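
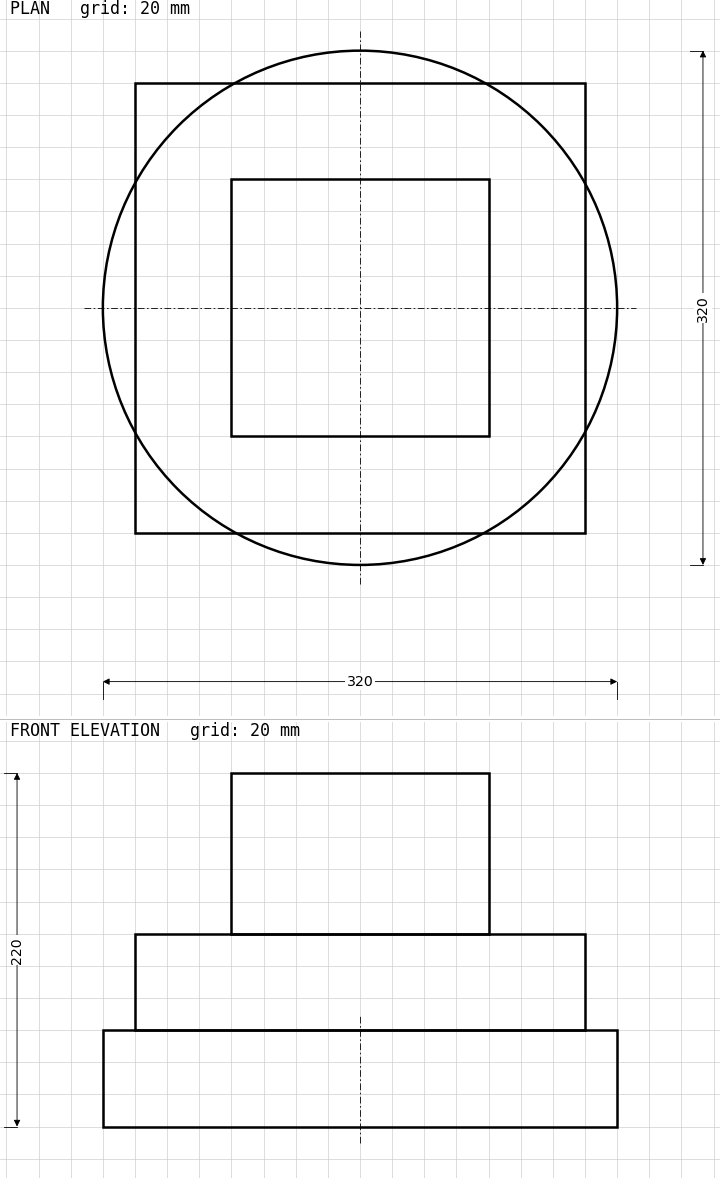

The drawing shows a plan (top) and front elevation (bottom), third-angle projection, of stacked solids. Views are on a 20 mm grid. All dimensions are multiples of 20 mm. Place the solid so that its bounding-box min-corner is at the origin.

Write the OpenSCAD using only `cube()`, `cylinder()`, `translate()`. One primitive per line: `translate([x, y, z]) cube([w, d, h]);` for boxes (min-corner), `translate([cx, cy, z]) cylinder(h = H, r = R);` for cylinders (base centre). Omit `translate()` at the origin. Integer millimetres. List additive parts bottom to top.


translate([160, 160, 0]) cylinder(h = 60, r = 160);
translate([20, 20, 60]) cube([280, 280, 60]);
translate([80, 80, 120]) cube([160, 160, 100]);


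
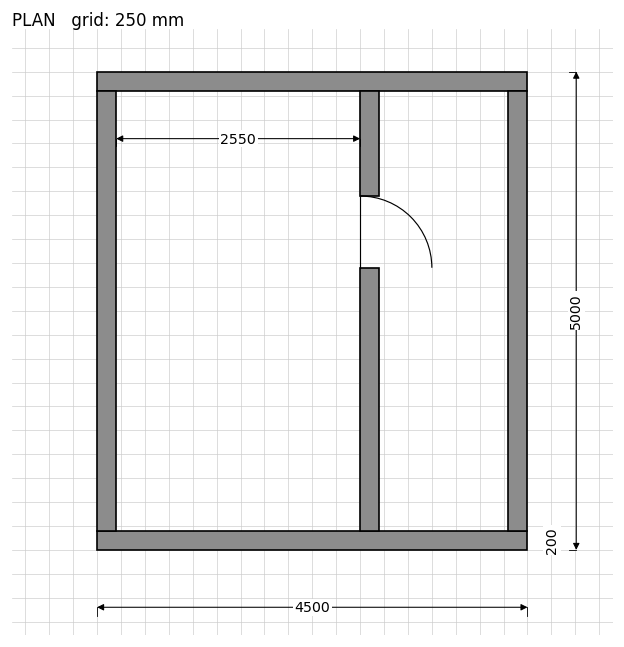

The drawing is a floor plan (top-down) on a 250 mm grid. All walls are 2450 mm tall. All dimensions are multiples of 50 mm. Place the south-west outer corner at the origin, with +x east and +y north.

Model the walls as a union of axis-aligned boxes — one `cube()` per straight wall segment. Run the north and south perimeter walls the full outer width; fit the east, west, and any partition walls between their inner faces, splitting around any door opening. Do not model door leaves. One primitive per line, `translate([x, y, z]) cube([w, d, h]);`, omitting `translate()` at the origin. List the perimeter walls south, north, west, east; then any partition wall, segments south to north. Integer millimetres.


cube([4500, 200, 2450]);
translate([0, 4800, 0]) cube([4500, 200, 2450]);
translate([0, 200, 0]) cube([200, 4600, 2450]);
translate([4300, 200, 0]) cube([200, 4600, 2450]);
translate([2750, 200, 0]) cube([200, 2750, 2450]);
translate([2750, 3700, 0]) cube([200, 1100, 2450]);


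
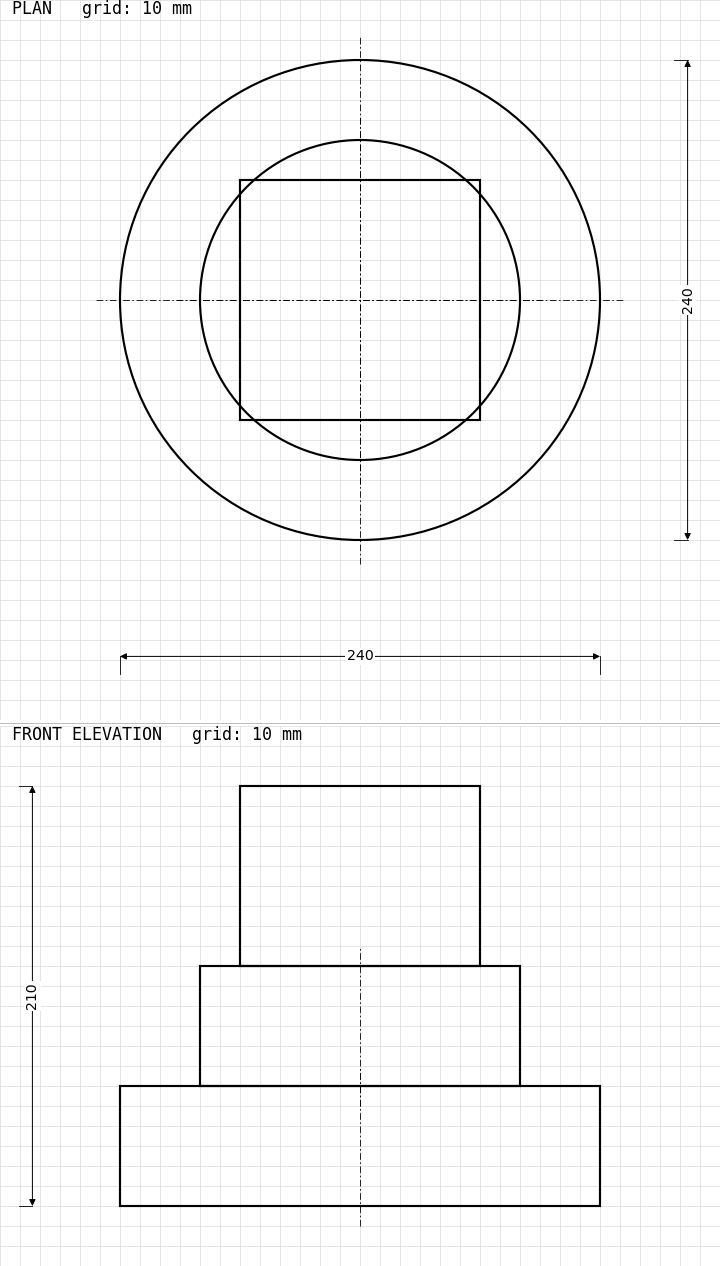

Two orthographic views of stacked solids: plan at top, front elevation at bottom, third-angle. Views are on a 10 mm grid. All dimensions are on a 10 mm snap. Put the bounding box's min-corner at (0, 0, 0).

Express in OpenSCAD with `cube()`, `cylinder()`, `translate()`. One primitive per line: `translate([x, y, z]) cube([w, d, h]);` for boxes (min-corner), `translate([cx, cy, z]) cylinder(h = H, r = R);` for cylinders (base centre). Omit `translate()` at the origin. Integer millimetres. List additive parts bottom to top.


translate([120, 120, 0]) cylinder(h = 60, r = 120);
translate([120, 120, 60]) cylinder(h = 60, r = 80);
translate([60, 60, 120]) cube([120, 120, 90]);


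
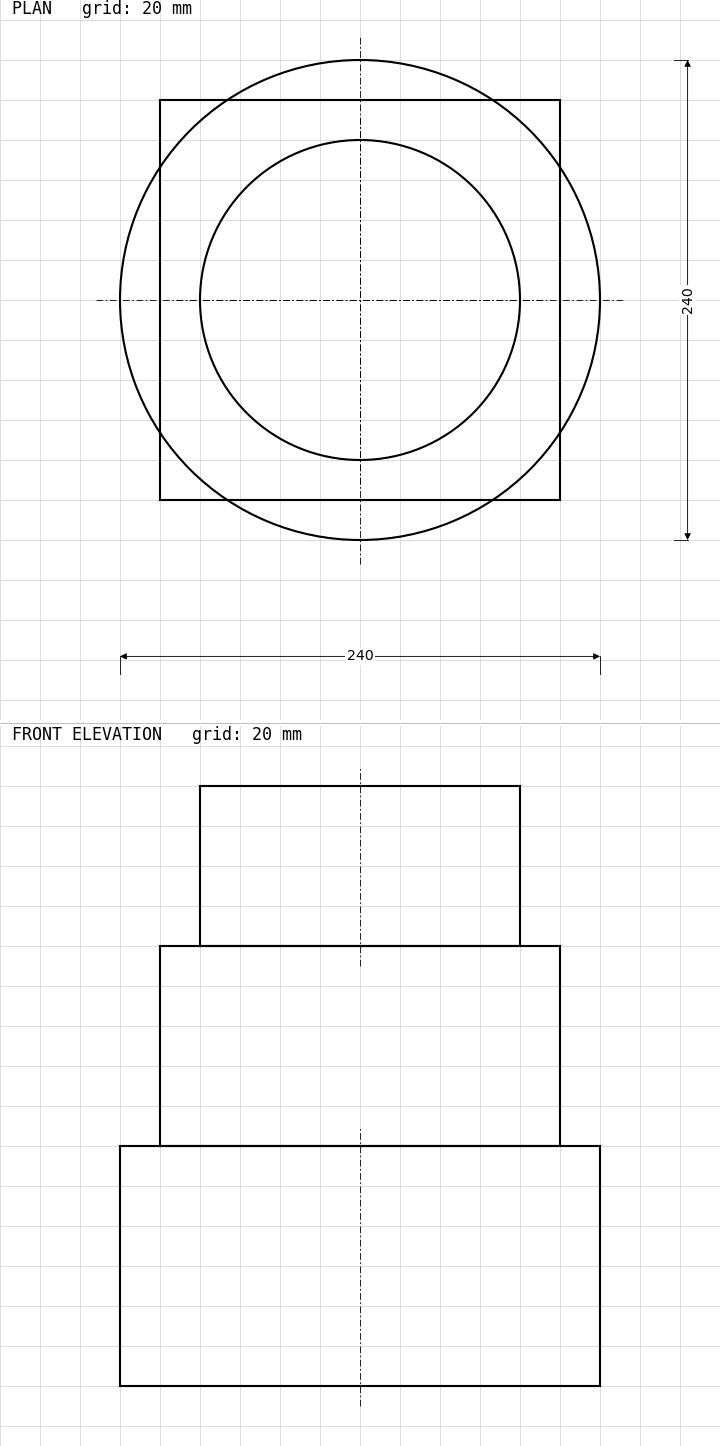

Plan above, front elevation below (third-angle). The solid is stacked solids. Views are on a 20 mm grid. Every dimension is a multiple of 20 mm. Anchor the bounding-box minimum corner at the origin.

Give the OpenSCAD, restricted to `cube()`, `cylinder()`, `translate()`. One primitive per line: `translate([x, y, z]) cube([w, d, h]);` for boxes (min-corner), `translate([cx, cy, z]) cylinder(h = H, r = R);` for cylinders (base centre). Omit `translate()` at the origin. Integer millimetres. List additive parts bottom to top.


translate([120, 120, 0]) cylinder(h = 120, r = 120);
translate([20, 20, 120]) cube([200, 200, 100]);
translate([120, 120, 220]) cylinder(h = 80, r = 80);


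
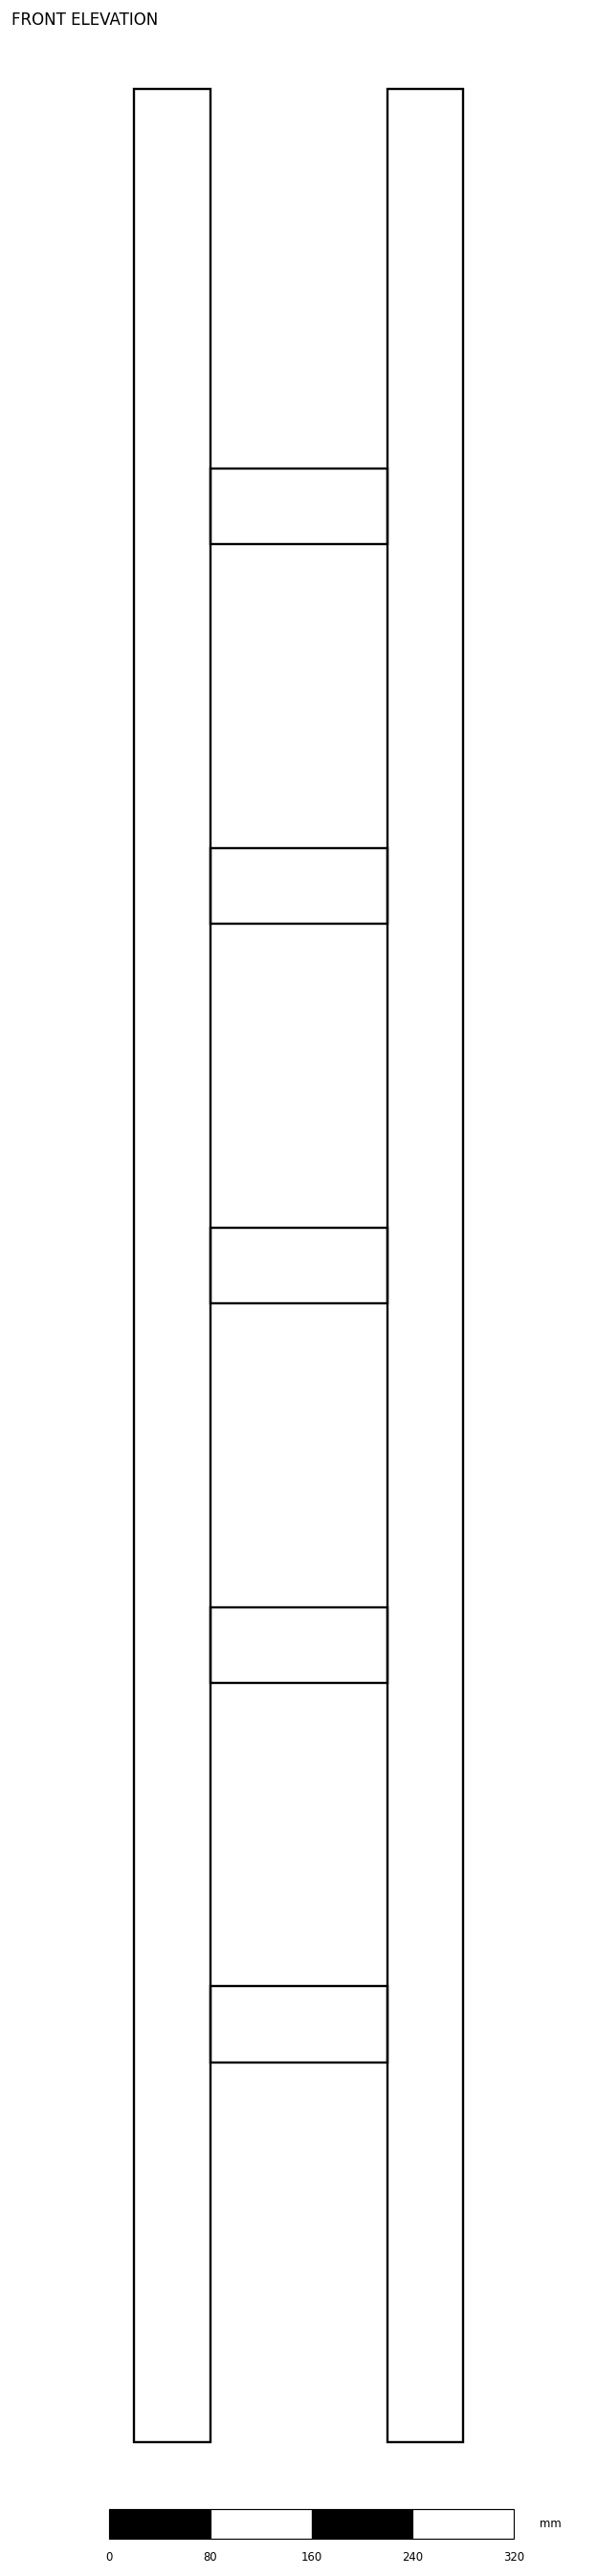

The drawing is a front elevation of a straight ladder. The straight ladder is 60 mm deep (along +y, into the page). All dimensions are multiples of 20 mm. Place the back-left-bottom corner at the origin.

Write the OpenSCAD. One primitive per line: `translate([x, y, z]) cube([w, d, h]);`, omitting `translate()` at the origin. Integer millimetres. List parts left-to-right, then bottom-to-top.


cube([60, 60, 1860]);
translate([60, 0, 300]) cube([140, 60, 60]);
translate([60, 0, 600]) cube([140, 60, 60]);
translate([60, 0, 900]) cube([140, 60, 60]);
translate([60, 0, 1200]) cube([140, 60, 60]);
translate([60, 0, 1500]) cube([140, 60, 60]);
translate([200, 0, 0]) cube([60, 60, 1860]);


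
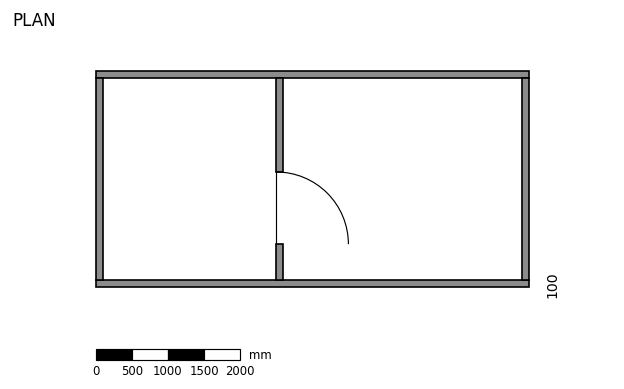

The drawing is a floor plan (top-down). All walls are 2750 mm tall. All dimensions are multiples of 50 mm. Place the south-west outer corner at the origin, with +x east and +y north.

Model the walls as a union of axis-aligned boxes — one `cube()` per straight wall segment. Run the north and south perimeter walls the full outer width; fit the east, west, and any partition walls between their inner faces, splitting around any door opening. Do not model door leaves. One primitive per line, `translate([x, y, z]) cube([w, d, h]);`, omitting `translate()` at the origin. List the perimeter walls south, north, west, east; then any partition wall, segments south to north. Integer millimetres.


cube([6000, 100, 2750]);
translate([0, 2900, 0]) cube([6000, 100, 2750]);
translate([0, 100, 0]) cube([100, 2800, 2750]);
translate([5900, 100, 0]) cube([100, 2800, 2750]);
translate([2500, 100, 0]) cube([100, 500, 2750]);
translate([2500, 1600, 0]) cube([100, 1300, 2750]);


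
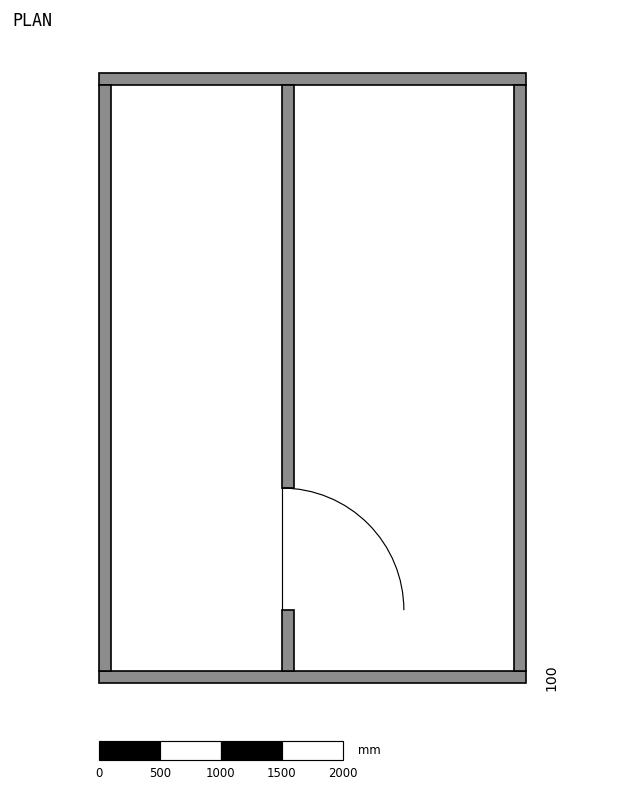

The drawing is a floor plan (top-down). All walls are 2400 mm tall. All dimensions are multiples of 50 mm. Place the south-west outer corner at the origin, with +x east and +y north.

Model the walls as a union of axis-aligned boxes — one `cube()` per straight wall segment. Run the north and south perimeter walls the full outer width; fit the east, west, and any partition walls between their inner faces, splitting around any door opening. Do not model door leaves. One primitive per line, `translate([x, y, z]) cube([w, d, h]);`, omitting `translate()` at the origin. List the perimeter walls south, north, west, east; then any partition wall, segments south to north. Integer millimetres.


cube([3500, 100, 2400]);
translate([0, 4900, 0]) cube([3500, 100, 2400]);
translate([0, 100, 0]) cube([100, 4800, 2400]);
translate([3400, 100, 0]) cube([100, 4800, 2400]);
translate([1500, 100, 0]) cube([100, 500, 2400]);
translate([1500, 1600, 0]) cube([100, 3300, 2400]);


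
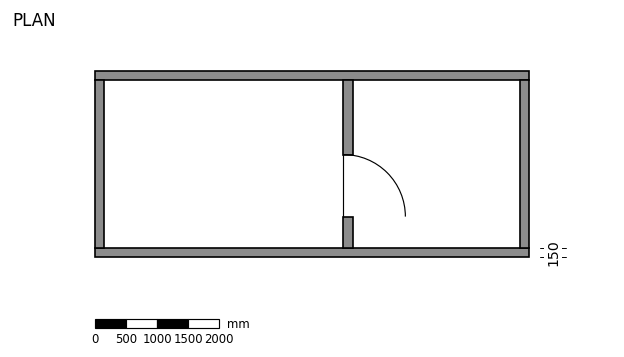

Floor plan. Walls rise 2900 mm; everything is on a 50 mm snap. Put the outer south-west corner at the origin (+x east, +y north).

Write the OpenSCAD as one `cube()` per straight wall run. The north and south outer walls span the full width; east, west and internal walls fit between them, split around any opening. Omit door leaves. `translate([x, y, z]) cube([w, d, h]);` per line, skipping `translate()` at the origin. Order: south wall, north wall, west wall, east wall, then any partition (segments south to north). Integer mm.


cube([7000, 150, 2900]);
translate([0, 2850, 0]) cube([7000, 150, 2900]);
translate([0, 150, 0]) cube([150, 2700, 2900]);
translate([6850, 150, 0]) cube([150, 2700, 2900]);
translate([4000, 150, 0]) cube([150, 500, 2900]);
translate([4000, 1650, 0]) cube([150, 1200, 2900]);


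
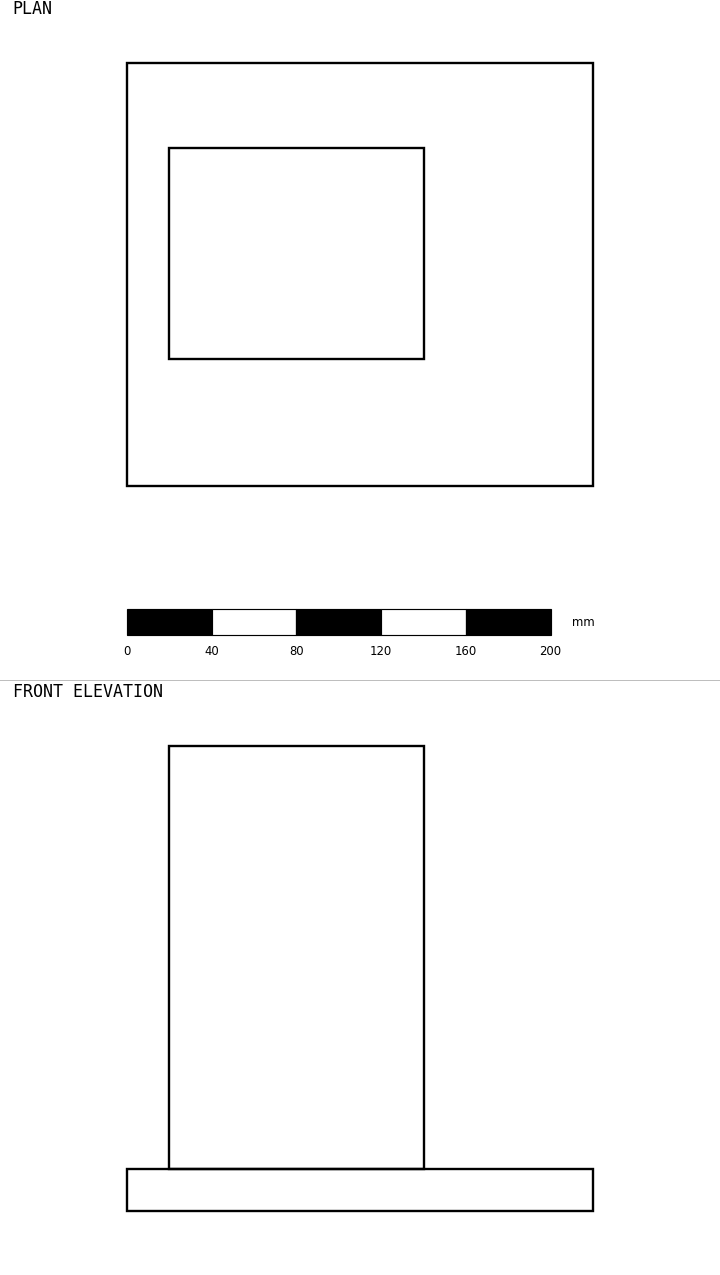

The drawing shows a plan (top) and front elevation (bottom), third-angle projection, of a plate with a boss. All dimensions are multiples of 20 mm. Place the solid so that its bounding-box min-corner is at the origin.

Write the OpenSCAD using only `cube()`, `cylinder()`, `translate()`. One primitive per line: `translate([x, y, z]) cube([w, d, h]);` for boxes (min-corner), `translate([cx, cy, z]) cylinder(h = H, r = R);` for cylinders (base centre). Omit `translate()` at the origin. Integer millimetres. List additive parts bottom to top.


cube([220, 200, 20]);
translate([20, 60, 20]) cube([120, 100, 200]);


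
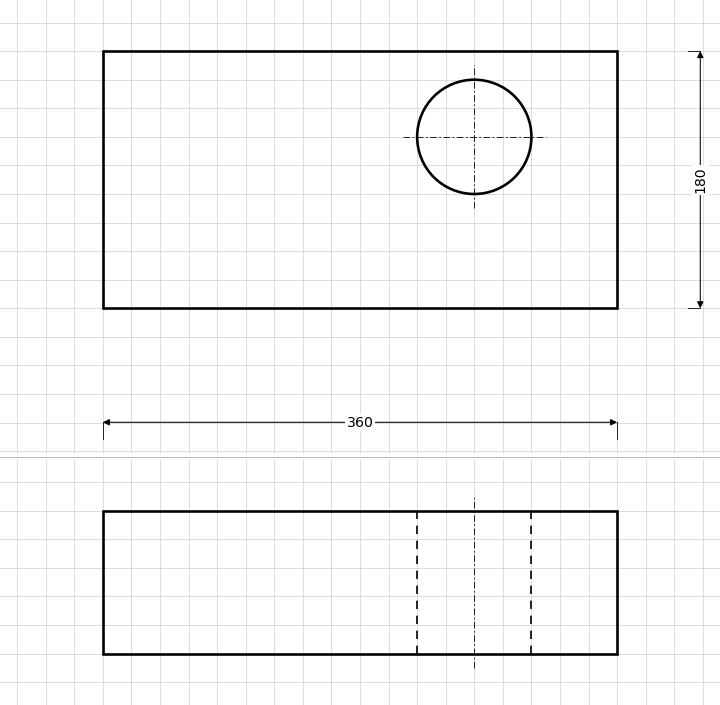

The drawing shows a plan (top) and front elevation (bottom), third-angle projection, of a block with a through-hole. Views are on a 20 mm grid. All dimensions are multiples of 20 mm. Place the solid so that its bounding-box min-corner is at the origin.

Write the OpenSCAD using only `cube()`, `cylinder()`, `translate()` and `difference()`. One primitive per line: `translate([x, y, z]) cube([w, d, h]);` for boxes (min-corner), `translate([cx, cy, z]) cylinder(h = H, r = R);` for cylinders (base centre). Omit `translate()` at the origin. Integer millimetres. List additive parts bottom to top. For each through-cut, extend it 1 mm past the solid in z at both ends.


difference() {
  cube([360, 180, 100]);
  translate([260, 120, -1]) cylinder(h = 102, r = 40);
}


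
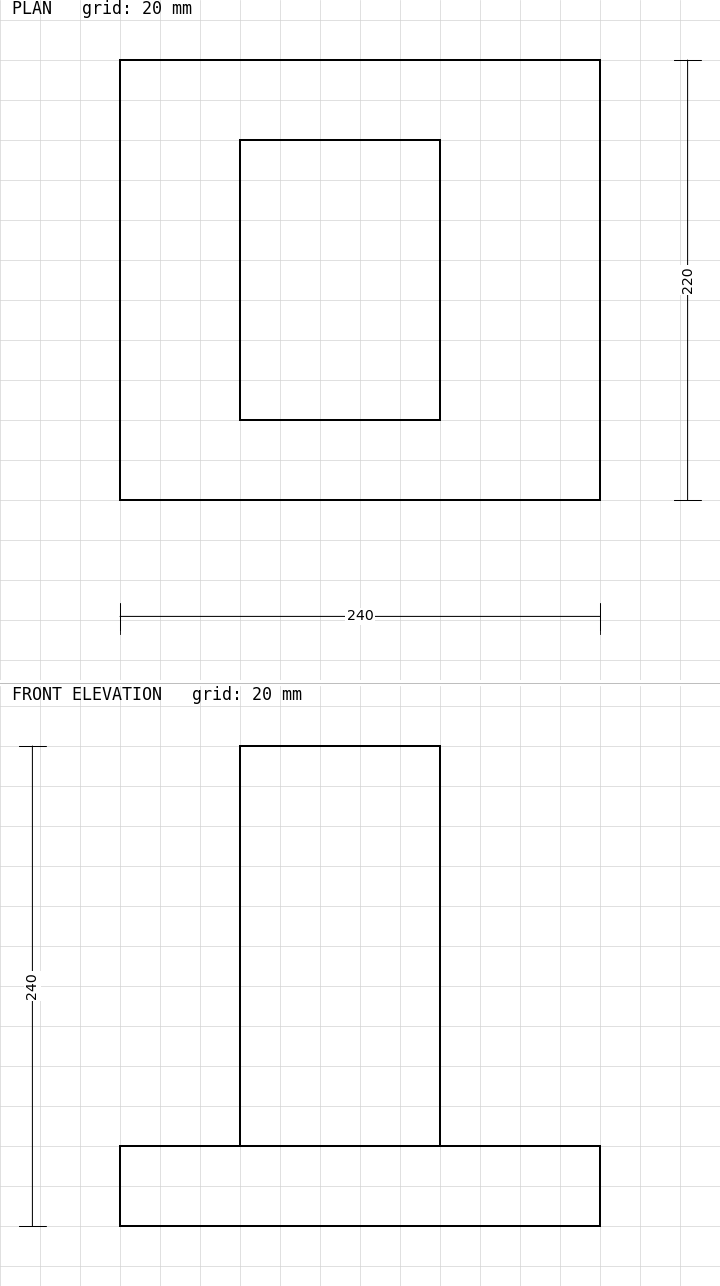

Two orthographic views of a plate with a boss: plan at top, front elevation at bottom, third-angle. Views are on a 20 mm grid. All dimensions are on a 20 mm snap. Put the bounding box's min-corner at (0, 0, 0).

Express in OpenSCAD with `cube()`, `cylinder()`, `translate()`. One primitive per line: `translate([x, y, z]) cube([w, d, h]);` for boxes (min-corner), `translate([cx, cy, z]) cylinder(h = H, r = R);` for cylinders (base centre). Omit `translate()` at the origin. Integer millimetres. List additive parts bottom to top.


cube([240, 220, 40]);
translate([60, 40, 40]) cube([100, 140, 200]);


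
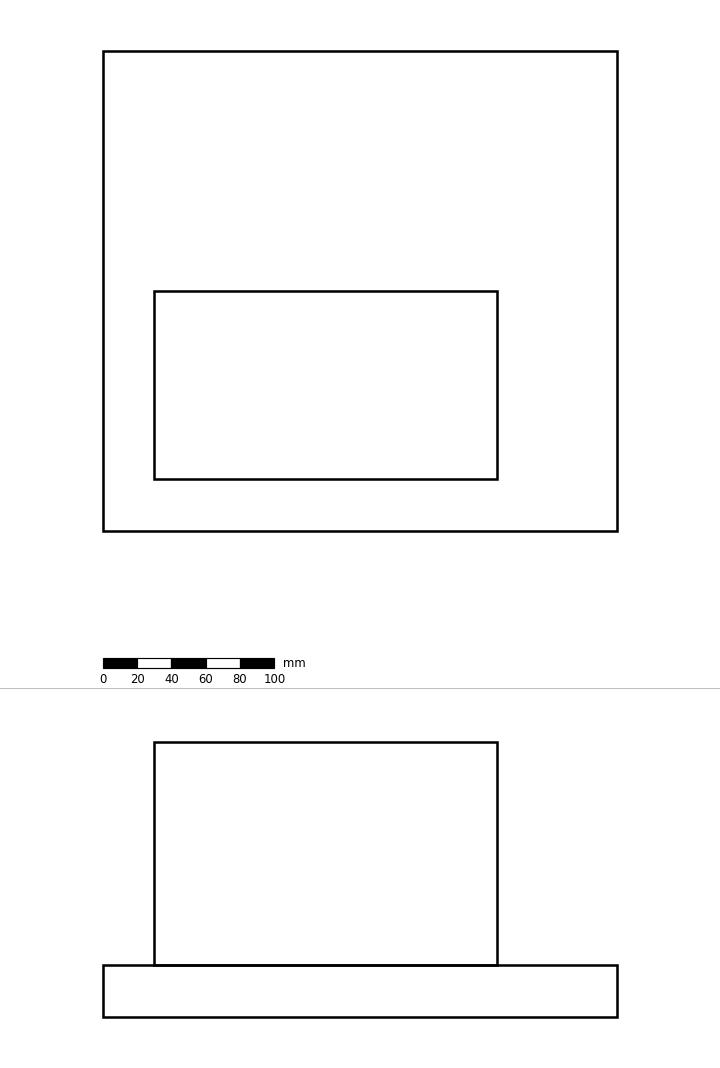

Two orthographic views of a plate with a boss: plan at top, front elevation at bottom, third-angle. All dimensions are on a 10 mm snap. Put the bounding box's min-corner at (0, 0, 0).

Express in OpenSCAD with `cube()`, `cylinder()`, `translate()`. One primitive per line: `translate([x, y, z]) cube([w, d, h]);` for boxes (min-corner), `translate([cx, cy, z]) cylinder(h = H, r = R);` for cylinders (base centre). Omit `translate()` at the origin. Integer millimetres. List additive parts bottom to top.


cube([300, 280, 30]);
translate([30, 30, 30]) cube([200, 110, 130]);


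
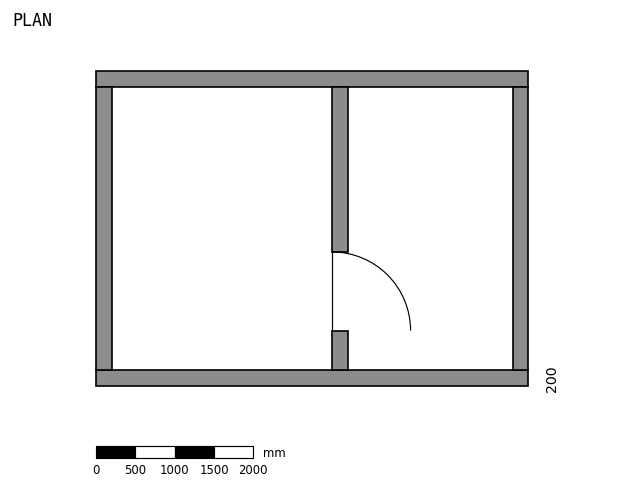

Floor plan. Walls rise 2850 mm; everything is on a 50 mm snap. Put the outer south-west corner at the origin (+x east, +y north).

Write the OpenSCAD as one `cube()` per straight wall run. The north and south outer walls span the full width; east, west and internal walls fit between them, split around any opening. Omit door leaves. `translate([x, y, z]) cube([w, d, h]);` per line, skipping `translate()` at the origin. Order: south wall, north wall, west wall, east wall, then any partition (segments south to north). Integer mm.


cube([5500, 200, 2850]);
translate([0, 3800, 0]) cube([5500, 200, 2850]);
translate([0, 200, 0]) cube([200, 3600, 2850]);
translate([5300, 200, 0]) cube([200, 3600, 2850]);
translate([3000, 200, 0]) cube([200, 500, 2850]);
translate([3000, 1700, 0]) cube([200, 2100, 2850]);


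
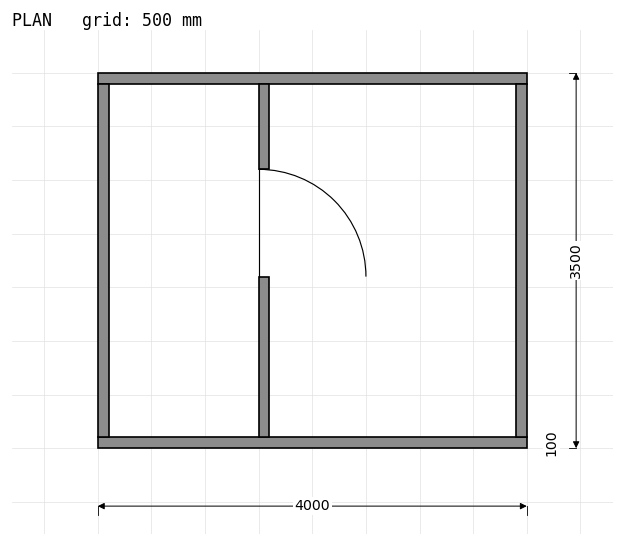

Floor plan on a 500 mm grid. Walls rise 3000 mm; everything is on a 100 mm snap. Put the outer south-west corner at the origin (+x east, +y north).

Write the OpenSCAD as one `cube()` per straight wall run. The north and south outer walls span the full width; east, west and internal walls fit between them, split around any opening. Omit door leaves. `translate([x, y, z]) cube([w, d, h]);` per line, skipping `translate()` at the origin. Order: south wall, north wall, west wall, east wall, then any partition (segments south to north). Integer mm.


cube([4000, 100, 3000]);
translate([0, 3400, 0]) cube([4000, 100, 3000]);
translate([0, 100, 0]) cube([100, 3300, 3000]);
translate([3900, 100, 0]) cube([100, 3300, 3000]);
translate([1500, 100, 0]) cube([100, 1500, 3000]);
translate([1500, 2600, 0]) cube([100, 800, 3000]);


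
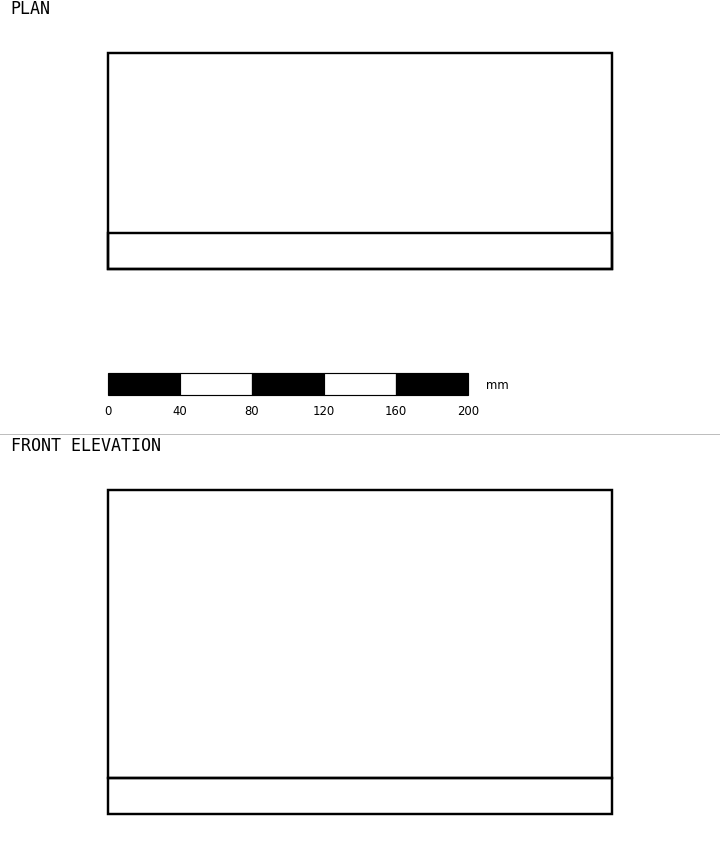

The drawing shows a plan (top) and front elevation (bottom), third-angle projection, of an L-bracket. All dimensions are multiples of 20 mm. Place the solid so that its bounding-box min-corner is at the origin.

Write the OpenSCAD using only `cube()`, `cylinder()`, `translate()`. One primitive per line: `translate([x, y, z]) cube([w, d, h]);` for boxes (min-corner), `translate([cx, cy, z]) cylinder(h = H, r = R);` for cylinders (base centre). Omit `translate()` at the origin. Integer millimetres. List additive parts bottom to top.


cube([280, 120, 20]);
translate([0, 0, 20]) cube([280, 20, 160]);


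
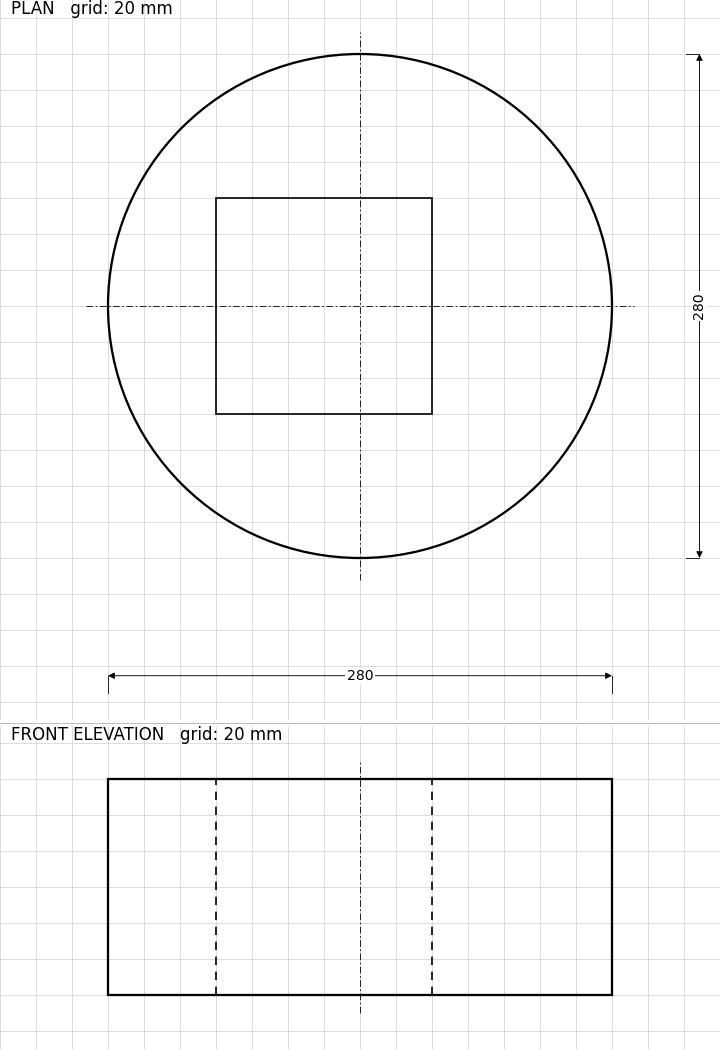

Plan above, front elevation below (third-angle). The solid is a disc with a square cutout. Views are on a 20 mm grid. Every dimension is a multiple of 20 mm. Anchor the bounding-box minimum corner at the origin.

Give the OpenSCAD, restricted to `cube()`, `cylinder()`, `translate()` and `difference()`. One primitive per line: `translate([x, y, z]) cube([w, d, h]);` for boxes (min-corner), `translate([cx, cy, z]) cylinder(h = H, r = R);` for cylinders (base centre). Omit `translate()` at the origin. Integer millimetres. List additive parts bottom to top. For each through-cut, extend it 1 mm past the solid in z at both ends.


difference() {
  translate([140, 140, 0]) cylinder(h = 120, r = 140);
  translate([60, 80, -1]) cube([120, 120, 122]);
}


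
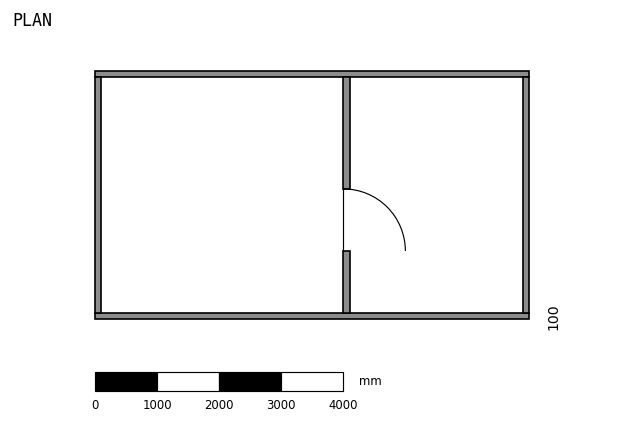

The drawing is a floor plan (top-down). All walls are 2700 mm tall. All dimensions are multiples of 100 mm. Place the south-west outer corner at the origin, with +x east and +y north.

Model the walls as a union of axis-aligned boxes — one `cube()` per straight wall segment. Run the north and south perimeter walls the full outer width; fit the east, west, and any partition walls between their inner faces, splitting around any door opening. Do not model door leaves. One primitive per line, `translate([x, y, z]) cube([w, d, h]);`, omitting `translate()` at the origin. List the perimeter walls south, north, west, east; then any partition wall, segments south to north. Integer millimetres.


cube([7000, 100, 2700]);
translate([0, 3900, 0]) cube([7000, 100, 2700]);
translate([0, 100, 0]) cube([100, 3800, 2700]);
translate([6900, 100, 0]) cube([100, 3800, 2700]);
translate([4000, 100, 0]) cube([100, 1000, 2700]);
translate([4000, 2100, 0]) cube([100, 1800, 2700]);


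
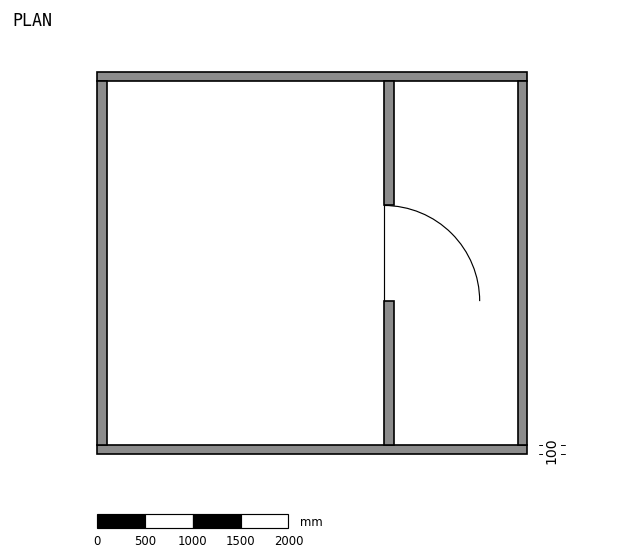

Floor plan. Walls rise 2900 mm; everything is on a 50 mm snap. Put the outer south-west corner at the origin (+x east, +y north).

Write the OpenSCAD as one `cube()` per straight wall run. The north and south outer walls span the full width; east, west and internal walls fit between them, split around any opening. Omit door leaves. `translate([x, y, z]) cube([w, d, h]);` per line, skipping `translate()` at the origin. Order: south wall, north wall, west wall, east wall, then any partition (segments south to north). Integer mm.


cube([4500, 100, 2900]);
translate([0, 3900, 0]) cube([4500, 100, 2900]);
translate([0, 100, 0]) cube([100, 3800, 2900]);
translate([4400, 100, 0]) cube([100, 3800, 2900]);
translate([3000, 100, 0]) cube([100, 1500, 2900]);
translate([3000, 2600, 0]) cube([100, 1300, 2900]);


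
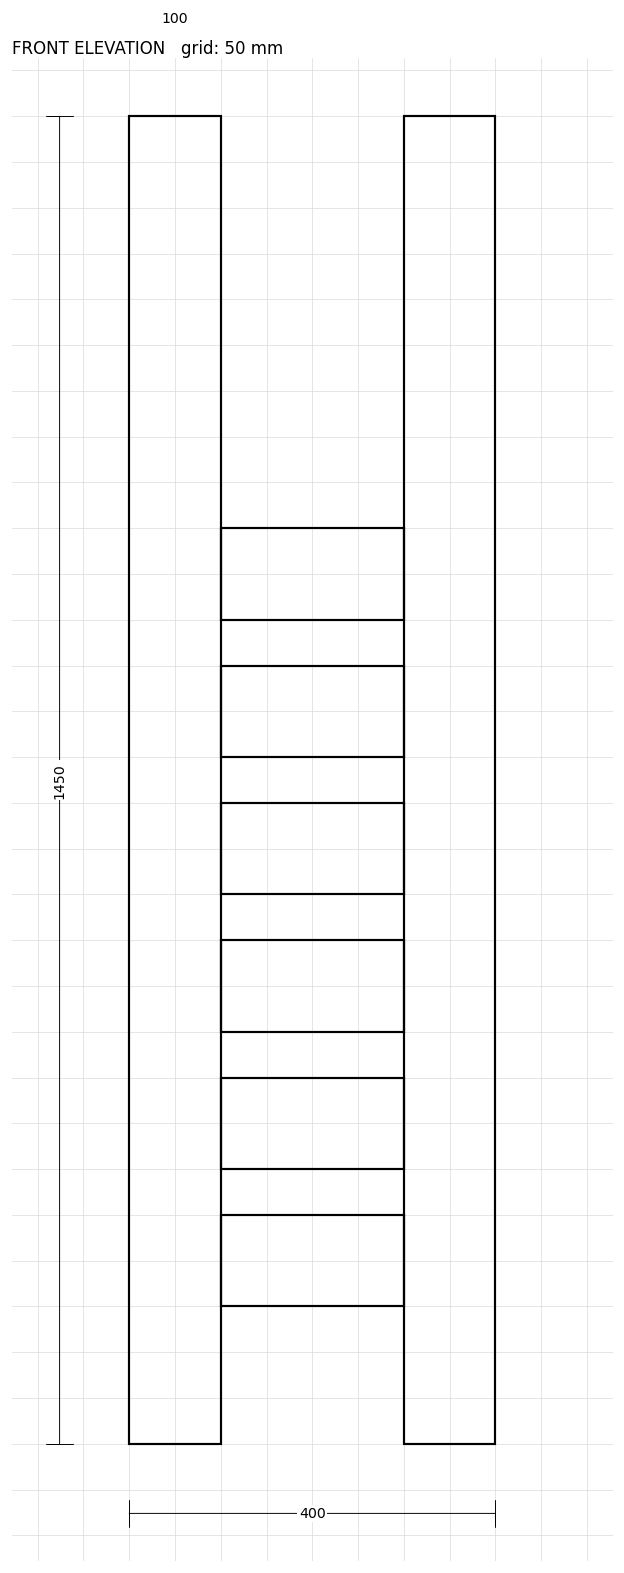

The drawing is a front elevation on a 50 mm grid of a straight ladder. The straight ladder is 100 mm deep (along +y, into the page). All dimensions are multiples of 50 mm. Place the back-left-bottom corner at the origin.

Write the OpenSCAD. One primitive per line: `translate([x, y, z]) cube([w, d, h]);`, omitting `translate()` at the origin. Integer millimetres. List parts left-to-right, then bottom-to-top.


cube([100, 100, 1450]);
translate([100, 0, 150]) cube([200, 100, 100]);
translate([100, 0, 300]) cube([200, 100, 100]);
translate([100, 0, 450]) cube([200, 100, 100]);
translate([100, 0, 600]) cube([200, 100, 100]);
translate([100, 0, 750]) cube([200, 100, 100]);
translate([100, 0, 900]) cube([200, 100, 100]);
translate([300, 0, 0]) cube([100, 100, 1450]);


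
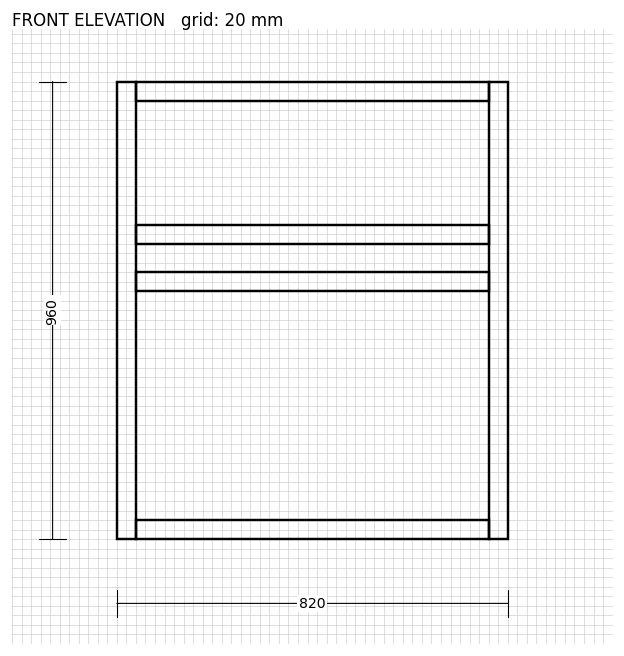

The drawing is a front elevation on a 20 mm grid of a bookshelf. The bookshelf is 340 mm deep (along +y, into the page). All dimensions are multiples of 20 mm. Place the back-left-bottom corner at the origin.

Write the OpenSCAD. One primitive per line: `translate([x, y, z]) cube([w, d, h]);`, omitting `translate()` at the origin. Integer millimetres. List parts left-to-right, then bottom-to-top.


cube([40, 340, 960]);
translate([40, 0, 0]) cube([740, 340, 40]);
translate([40, 0, 520]) cube([740, 340, 40]);
translate([40, 0, 620]) cube([740, 340, 40]);
translate([40, 0, 920]) cube([740, 340, 40]);
translate([780, 0, 0]) cube([40, 340, 960]);


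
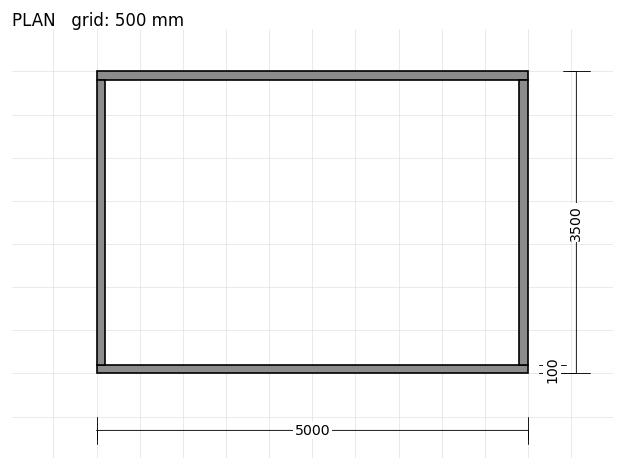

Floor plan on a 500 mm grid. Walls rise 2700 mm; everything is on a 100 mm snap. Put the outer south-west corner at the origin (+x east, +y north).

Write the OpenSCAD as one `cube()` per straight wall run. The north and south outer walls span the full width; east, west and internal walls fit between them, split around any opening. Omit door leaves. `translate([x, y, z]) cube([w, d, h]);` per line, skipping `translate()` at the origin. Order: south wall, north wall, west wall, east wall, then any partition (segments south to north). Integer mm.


cube([5000, 100, 2700]);
translate([0, 3400, 0]) cube([5000, 100, 2700]);
translate([0, 100, 0]) cube([100, 3300, 2700]);
translate([4900, 100, 0]) cube([100, 3300, 2700]);


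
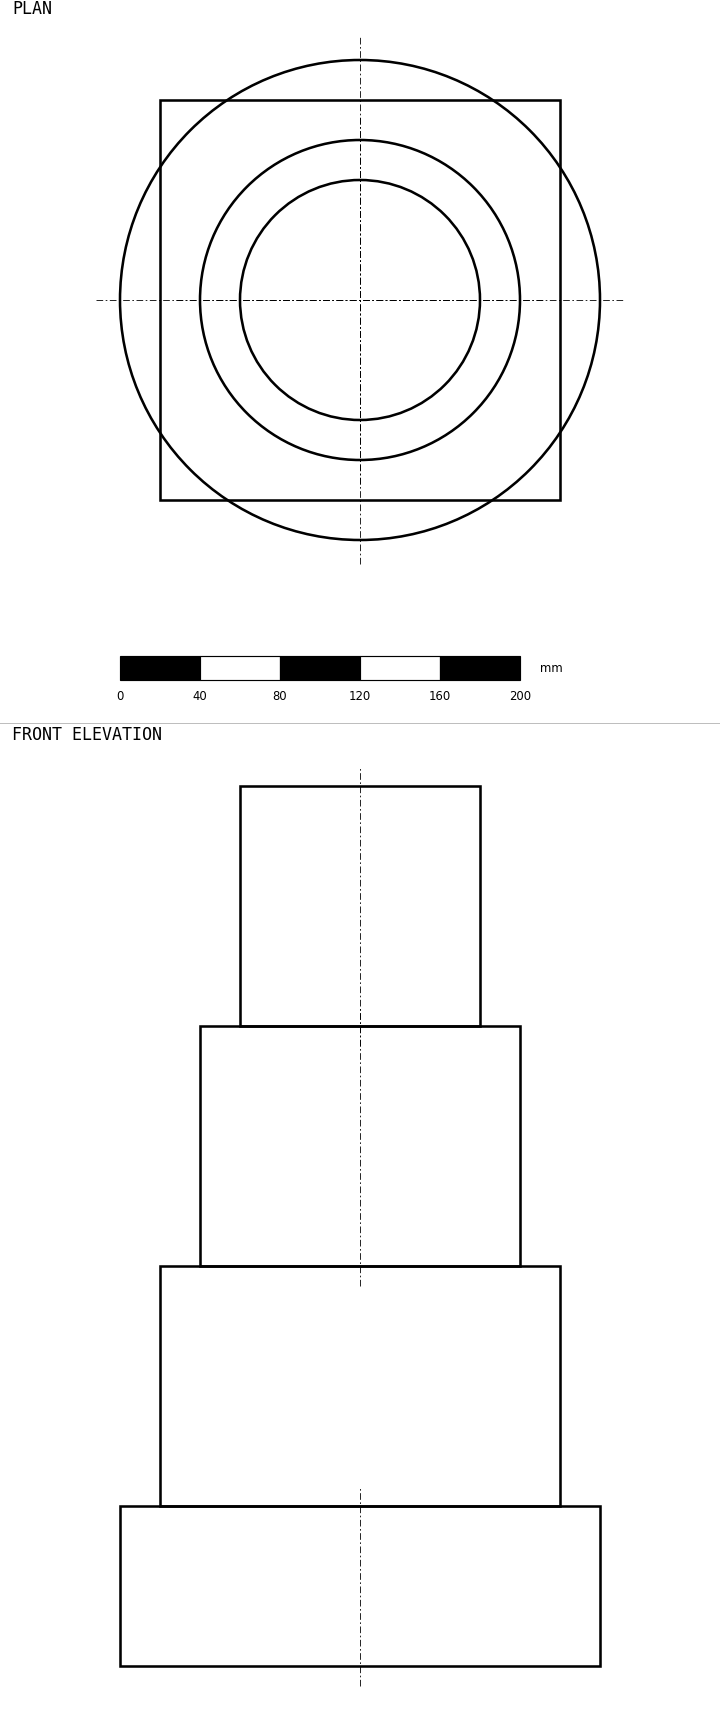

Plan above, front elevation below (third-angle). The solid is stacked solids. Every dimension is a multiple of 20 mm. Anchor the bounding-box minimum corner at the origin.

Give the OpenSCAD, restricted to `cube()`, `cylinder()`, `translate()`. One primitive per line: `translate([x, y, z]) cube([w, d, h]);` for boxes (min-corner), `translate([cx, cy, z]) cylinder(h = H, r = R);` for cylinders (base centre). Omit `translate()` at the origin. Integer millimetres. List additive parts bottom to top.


translate([120, 120, 0]) cylinder(h = 80, r = 120);
translate([20, 20, 80]) cube([200, 200, 120]);
translate([120, 120, 200]) cylinder(h = 120, r = 80);
translate([120, 120, 320]) cylinder(h = 120, r = 60);


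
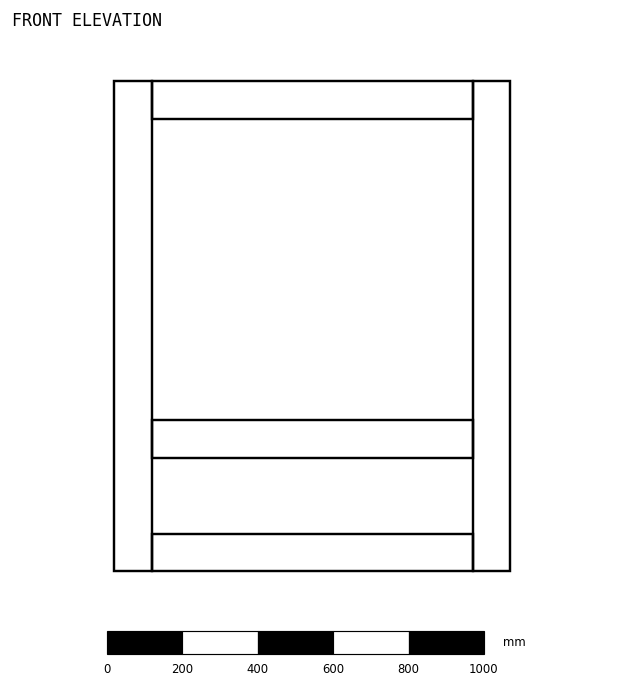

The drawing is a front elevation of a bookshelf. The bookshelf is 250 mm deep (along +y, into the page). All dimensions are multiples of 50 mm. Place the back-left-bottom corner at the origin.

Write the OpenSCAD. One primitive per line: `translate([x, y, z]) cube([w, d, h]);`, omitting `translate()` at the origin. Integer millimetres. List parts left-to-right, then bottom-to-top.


cube([100, 250, 1300]);
translate([100, 0, 0]) cube([850, 250, 100]);
translate([100, 0, 300]) cube([850, 250, 100]);
translate([100, 0, 1200]) cube([850, 250, 100]);
translate([950, 0, 0]) cube([100, 250, 1300]);


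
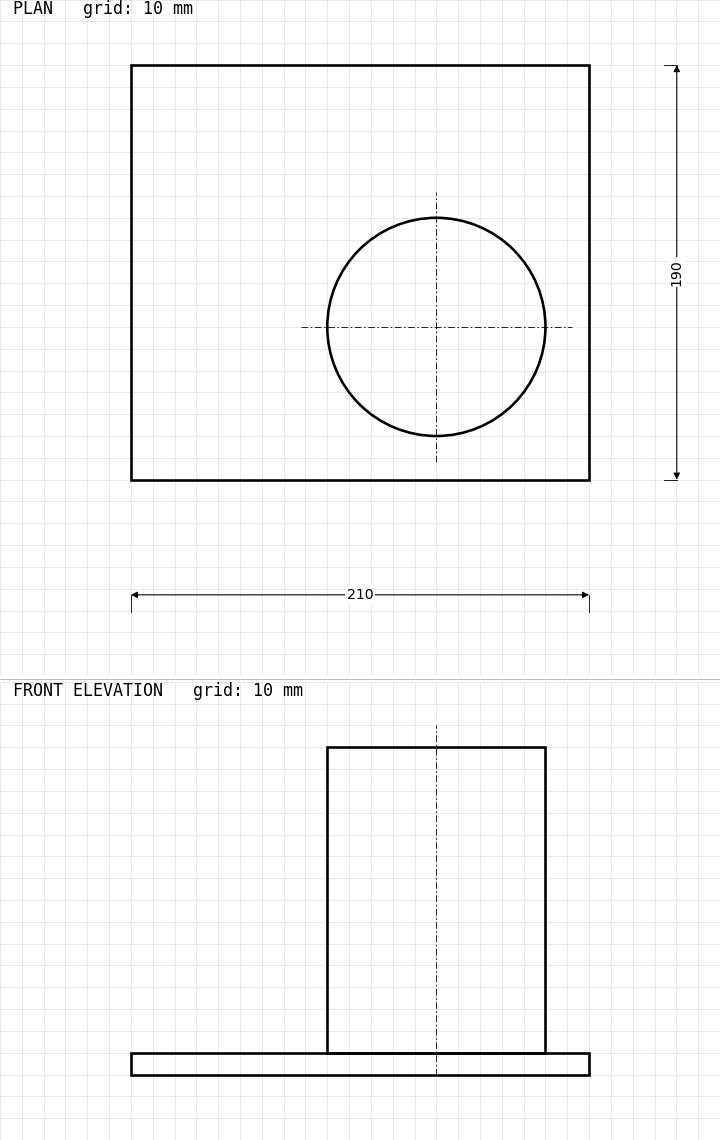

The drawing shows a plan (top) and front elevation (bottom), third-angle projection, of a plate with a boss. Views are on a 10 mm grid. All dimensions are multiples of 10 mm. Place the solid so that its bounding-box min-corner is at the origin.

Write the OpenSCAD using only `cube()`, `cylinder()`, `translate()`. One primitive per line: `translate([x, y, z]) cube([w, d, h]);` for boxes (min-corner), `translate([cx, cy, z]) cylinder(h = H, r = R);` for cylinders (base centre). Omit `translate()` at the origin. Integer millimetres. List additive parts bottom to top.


cube([210, 190, 10]);
translate([140, 70, 10]) cylinder(h = 140, r = 50);


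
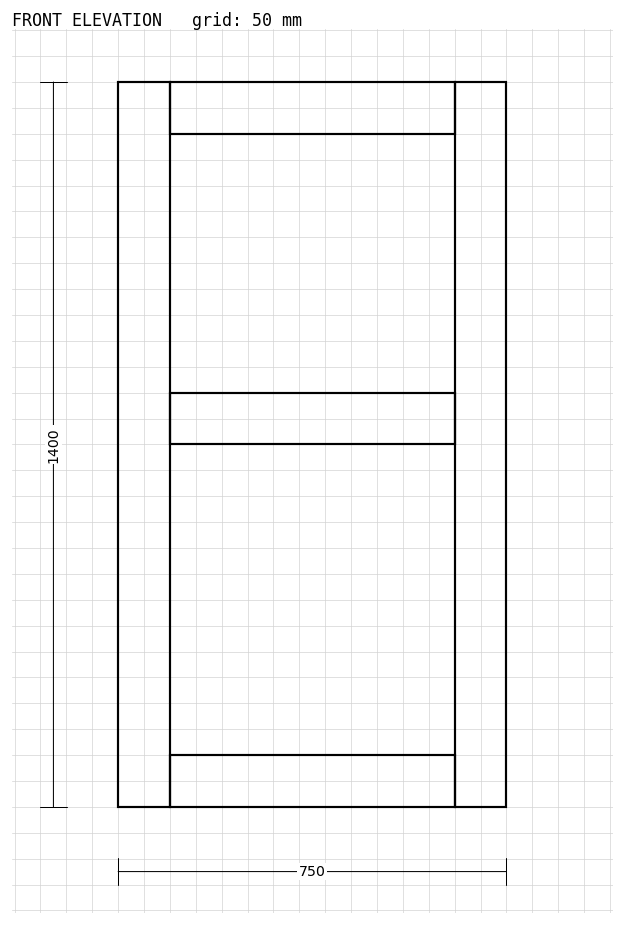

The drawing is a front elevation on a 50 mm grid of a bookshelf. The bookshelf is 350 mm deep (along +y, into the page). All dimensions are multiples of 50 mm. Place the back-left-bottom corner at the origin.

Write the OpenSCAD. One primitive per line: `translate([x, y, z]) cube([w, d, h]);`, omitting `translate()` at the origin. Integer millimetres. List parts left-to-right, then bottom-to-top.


cube([100, 350, 1400]);
translate([100, 0, 0]) cube([550, 350, 100]);
translate([100, 0, 700]) cube([550, 350, 100]);
translate([100, 0, 1300]) cube([550, 350, 100]);
translate([650, 0, 0]) cube([100, 350, 1400]);


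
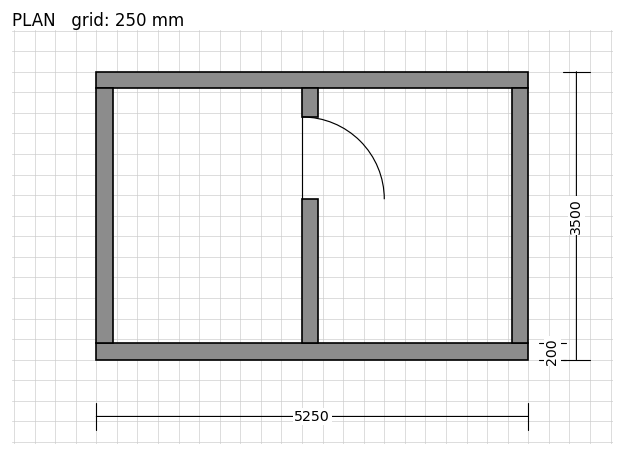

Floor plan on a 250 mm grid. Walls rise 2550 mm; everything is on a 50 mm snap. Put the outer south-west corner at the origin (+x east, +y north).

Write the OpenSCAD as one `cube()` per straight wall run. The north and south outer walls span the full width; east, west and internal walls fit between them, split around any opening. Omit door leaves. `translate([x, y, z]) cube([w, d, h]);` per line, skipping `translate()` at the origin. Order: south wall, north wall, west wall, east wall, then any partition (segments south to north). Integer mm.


cube([5250, 200, 2550]);
translate([0, 3300, 0]) cube([5250, 200, 2550]);
translate([0, 200, 0]) cube([200, 3100, 2550]);
translate([5050, 200, 0]) cube([200, 3100, 2550]);
translate([2500, 200, 0]) cube([200, 1750, 2550]);
translate([2500, 2950, 0]) cube([200, 350, 2550]);


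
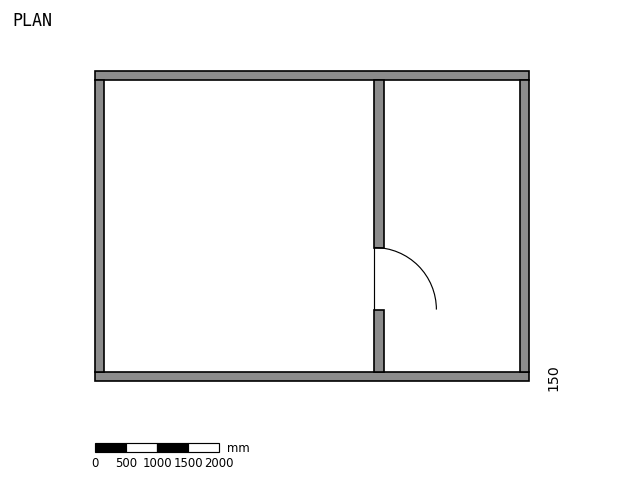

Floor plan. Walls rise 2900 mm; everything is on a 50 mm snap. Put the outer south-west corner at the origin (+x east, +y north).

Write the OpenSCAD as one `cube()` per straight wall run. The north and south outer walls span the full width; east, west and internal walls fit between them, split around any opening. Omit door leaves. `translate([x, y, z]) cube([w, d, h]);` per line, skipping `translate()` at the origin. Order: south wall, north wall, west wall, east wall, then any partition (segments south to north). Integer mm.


cube([7000, 150, 2900]);
translate([0, 4850, 0]) cube([7000, 150, 2900]);
translate([0, 150, 0]) cube([150, 4700, 2900]);
translate([6850, 150, 0]) cube([150, 4700, 2900]);
translate([4500, 150, 0]) cube([150, 1000, 2900]);
translate([4500, 2150, 0]) cube([150, 2700, 2900]);


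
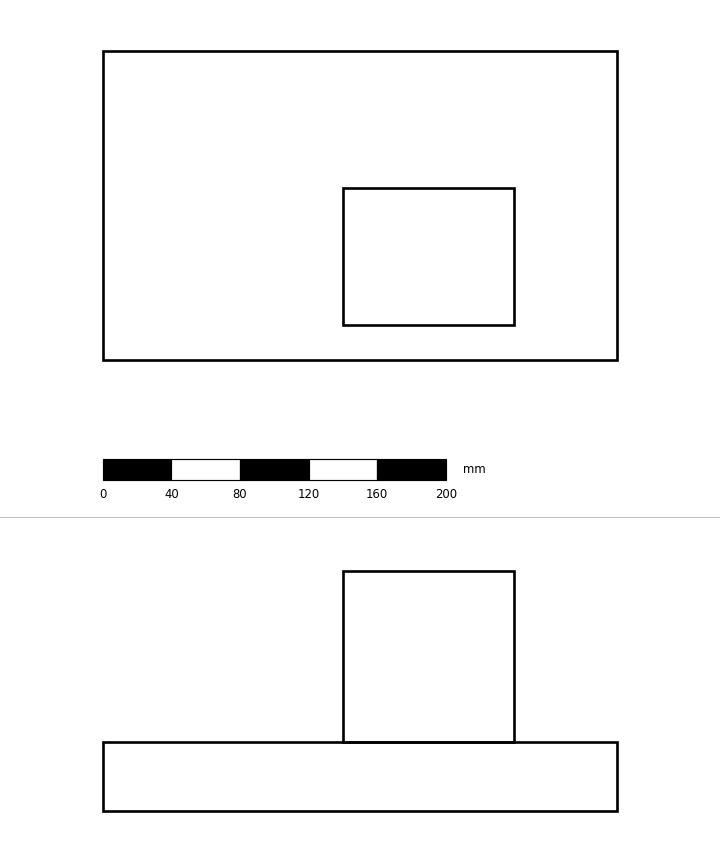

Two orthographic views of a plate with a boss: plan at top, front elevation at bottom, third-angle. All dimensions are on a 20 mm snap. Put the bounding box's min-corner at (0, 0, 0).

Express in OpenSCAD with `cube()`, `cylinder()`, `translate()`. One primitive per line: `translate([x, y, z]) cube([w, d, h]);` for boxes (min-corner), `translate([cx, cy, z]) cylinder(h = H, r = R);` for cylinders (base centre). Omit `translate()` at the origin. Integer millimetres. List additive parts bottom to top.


cube([300, 180, 40]);
translate([140, 20, 40]) cube([100, 80, 100]);


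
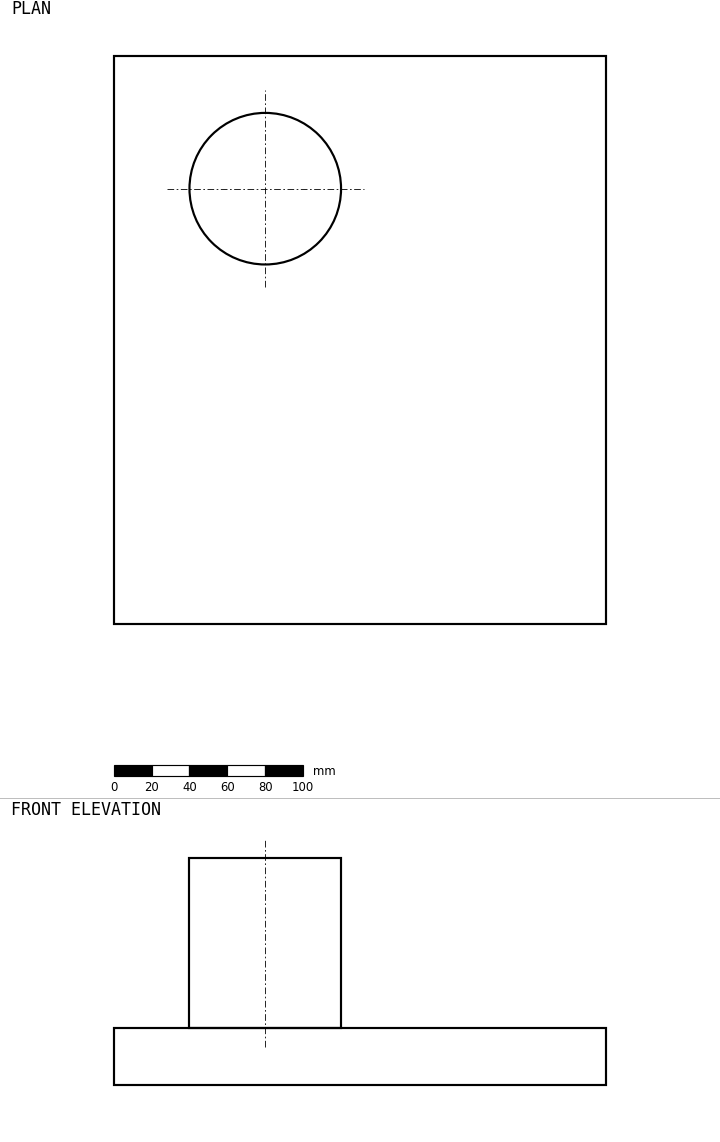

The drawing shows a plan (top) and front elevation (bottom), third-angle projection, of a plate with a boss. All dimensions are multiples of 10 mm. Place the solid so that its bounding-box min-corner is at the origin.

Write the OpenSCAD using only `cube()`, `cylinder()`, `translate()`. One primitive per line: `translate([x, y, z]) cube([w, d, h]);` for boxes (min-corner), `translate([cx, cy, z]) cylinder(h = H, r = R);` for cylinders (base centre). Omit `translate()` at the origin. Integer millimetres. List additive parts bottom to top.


cube([260, 300, 30]);
translate([80, 230, 30]) cylinder(h = 90, r = 40);


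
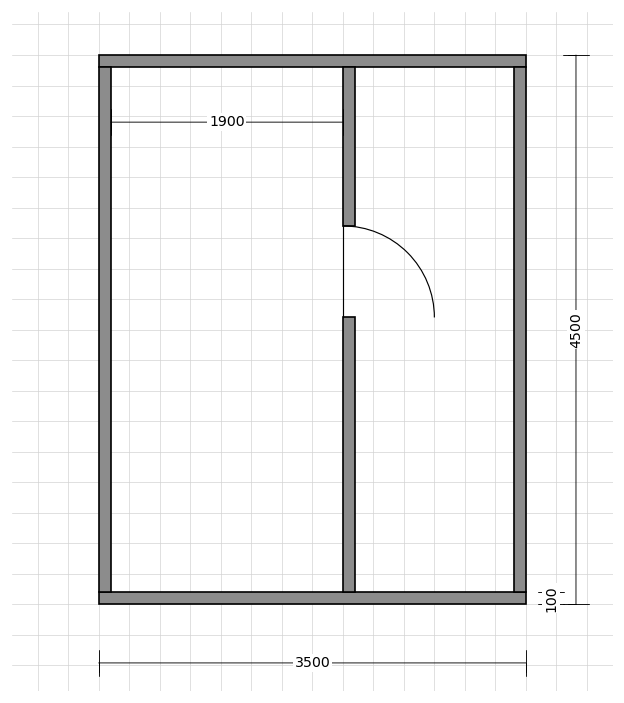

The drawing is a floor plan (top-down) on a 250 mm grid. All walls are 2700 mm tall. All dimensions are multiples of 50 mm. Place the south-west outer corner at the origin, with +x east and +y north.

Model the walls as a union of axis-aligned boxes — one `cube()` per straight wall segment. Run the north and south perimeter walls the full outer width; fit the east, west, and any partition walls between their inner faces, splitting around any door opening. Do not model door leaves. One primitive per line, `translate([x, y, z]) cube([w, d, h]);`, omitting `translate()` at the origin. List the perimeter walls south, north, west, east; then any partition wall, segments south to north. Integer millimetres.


cube([3500, 100, 2700]);
translate([0, 4400, 0]) cube([3500, 100, 2700]);
translate([0, 100, 0]) cube([100, 4300, 2700]);
translate([3400, 100, 0]) cube([100, 4300, 2700]);
translate([2000, 100, 0]) cube([100, 2250, 2700]);
translate([2000, 3100, 0]) cube([100, 1300, 2700]);


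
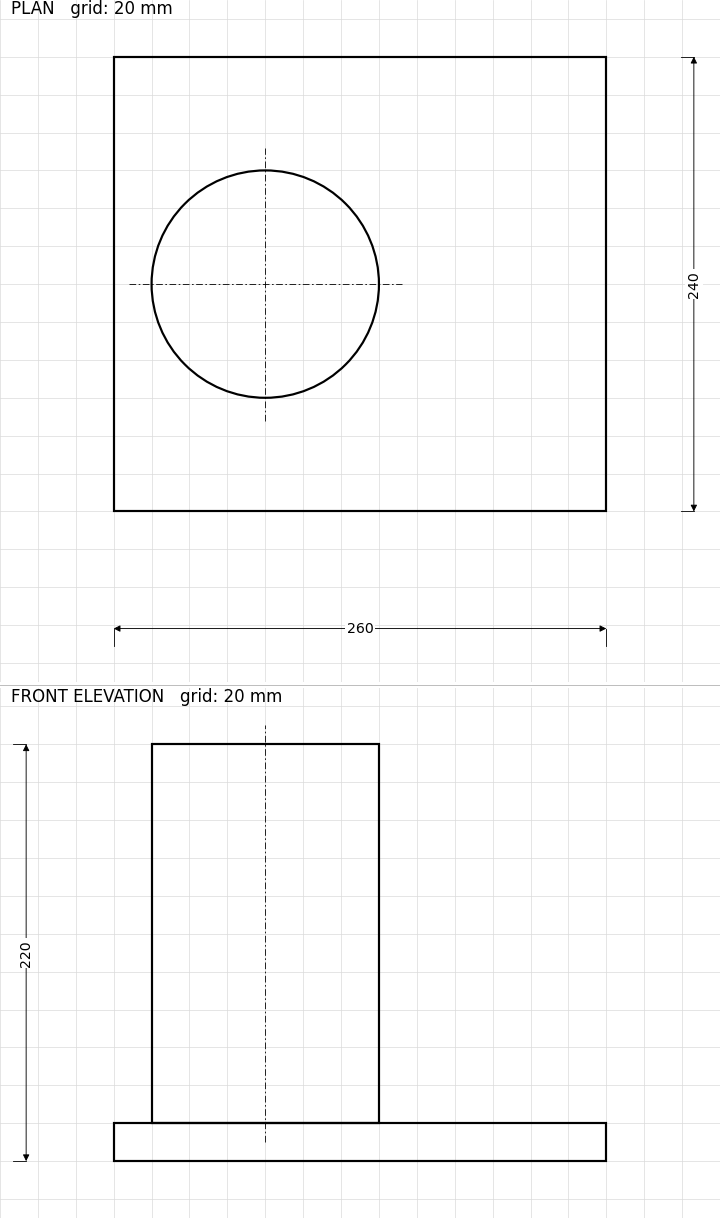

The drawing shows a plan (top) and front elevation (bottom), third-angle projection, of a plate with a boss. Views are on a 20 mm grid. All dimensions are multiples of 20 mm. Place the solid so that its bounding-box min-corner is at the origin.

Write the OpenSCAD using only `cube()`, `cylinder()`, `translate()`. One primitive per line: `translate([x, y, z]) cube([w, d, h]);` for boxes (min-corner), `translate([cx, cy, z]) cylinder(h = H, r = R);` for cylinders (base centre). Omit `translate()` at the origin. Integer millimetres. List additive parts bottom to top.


cube([260, 240, 20]);
translate([80, 120, 20]) cylinder(h = 200, r = 60);


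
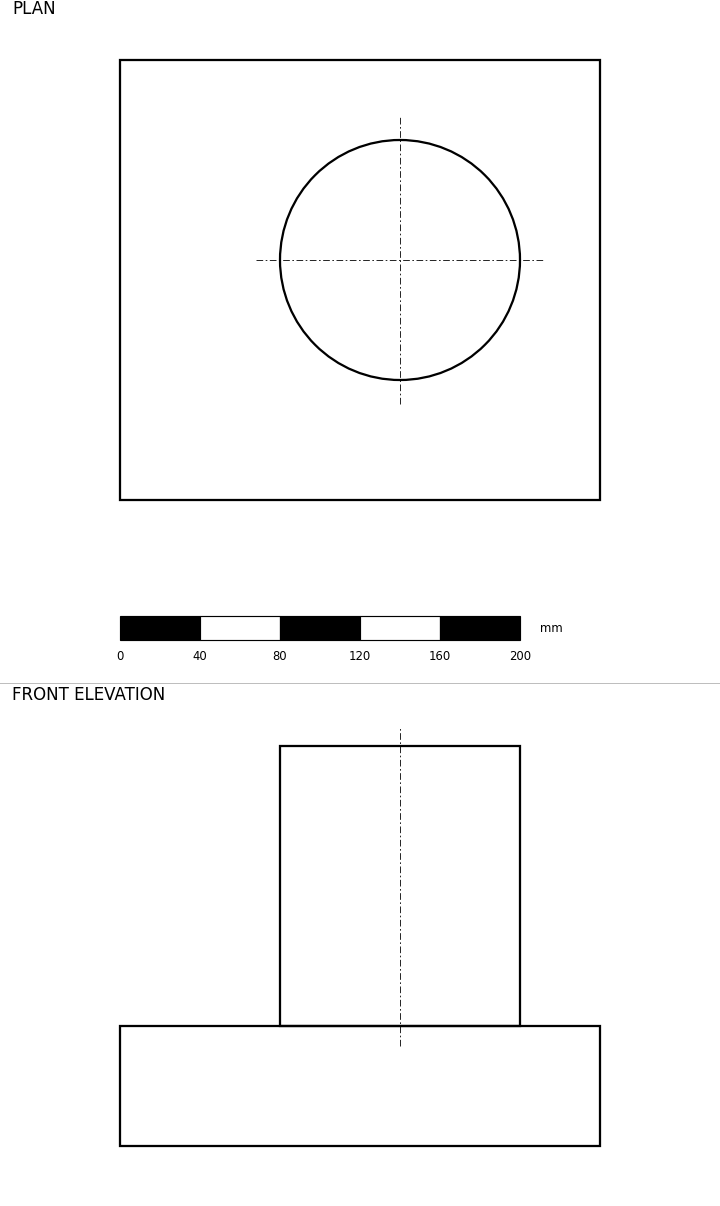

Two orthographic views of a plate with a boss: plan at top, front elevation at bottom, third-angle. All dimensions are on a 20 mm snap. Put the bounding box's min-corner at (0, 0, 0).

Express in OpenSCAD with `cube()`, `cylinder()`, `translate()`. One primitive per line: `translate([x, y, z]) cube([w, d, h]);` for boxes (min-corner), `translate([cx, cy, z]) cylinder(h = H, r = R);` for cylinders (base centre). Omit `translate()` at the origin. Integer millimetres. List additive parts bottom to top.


cube([240, 220, 60]);
translate([140, 120, 60]) cylinder(h = 140, r = 60);


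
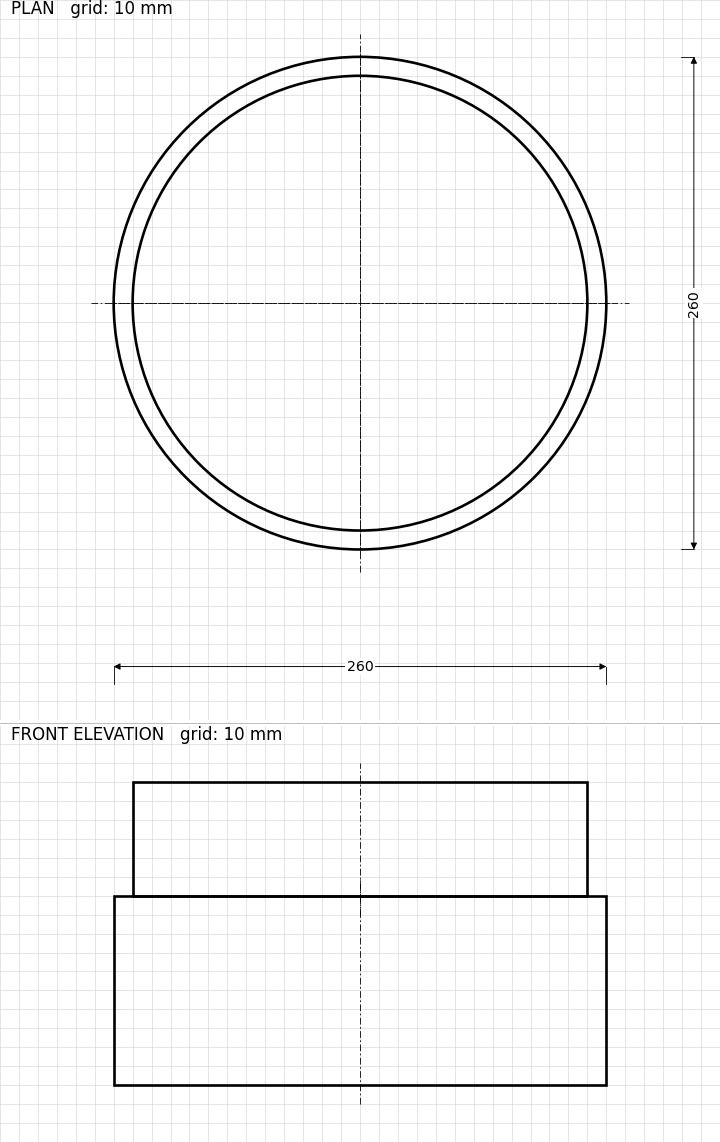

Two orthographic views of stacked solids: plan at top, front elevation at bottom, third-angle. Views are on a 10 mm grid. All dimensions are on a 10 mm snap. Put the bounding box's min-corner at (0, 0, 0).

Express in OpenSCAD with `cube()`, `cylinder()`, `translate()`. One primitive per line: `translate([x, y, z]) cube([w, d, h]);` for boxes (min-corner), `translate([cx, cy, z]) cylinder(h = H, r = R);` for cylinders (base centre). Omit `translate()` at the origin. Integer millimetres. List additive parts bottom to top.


translate([130, 130, 0]) cylinder(h = 100, r = 130);
translate([130, 130, 100]) cylinder(h = 60, r = 120);


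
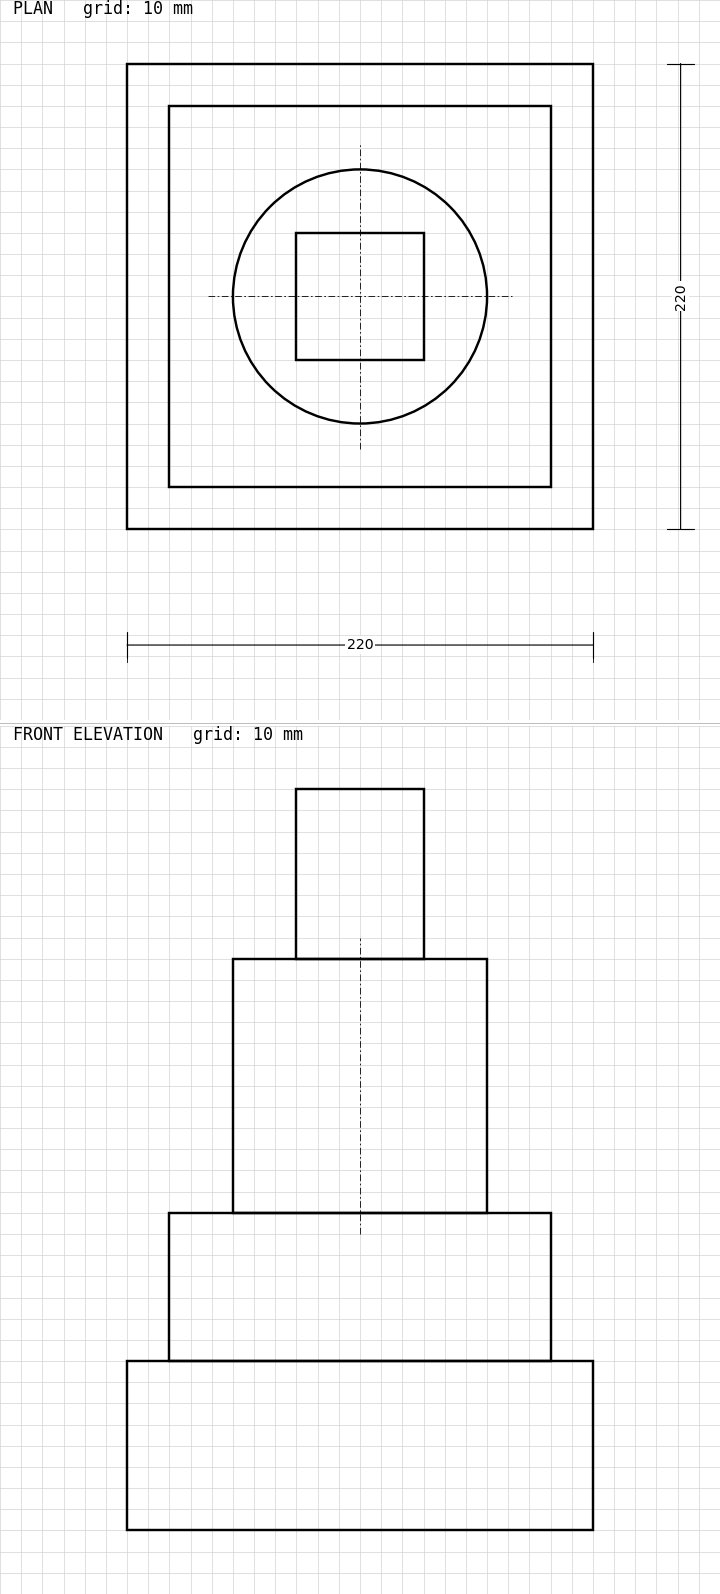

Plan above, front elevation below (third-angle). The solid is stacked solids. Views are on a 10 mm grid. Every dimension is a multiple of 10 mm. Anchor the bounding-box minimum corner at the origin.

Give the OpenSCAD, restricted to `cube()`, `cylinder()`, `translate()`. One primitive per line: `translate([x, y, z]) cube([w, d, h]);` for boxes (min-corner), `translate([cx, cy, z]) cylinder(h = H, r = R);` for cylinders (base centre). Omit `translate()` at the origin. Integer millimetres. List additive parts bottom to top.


cube([220, 220, 80]);
translate([20, 20, 80]) cube([180, 180, 70]);
translate([110, 110, 150]) cylinder(h = 120, r = 60);
translate([80, 80, 270]) cube([60, 60, 80]);
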